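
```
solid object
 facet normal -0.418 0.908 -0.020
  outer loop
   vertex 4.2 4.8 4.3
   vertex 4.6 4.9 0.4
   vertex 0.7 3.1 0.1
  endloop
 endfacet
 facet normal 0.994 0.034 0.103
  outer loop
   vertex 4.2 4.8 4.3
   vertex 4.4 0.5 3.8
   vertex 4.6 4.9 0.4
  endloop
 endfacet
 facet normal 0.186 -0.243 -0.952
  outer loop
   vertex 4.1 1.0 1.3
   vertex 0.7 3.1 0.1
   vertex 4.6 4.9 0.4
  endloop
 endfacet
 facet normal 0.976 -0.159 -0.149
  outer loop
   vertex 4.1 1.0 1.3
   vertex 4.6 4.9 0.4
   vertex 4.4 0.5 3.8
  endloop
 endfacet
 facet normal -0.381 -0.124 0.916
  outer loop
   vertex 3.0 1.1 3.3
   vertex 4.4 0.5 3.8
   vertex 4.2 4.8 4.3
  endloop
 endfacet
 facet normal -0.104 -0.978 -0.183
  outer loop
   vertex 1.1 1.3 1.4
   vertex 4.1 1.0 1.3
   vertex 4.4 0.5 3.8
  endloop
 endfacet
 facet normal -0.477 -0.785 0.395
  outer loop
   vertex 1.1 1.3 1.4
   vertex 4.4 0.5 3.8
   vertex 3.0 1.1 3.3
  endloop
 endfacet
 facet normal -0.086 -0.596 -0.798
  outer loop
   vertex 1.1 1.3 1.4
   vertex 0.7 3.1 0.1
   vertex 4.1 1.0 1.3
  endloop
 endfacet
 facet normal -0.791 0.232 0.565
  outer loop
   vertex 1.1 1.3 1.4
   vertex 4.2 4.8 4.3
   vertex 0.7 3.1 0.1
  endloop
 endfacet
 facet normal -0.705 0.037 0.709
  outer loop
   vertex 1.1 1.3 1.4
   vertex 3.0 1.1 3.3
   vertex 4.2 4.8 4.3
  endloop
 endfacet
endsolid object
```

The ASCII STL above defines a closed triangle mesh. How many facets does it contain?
10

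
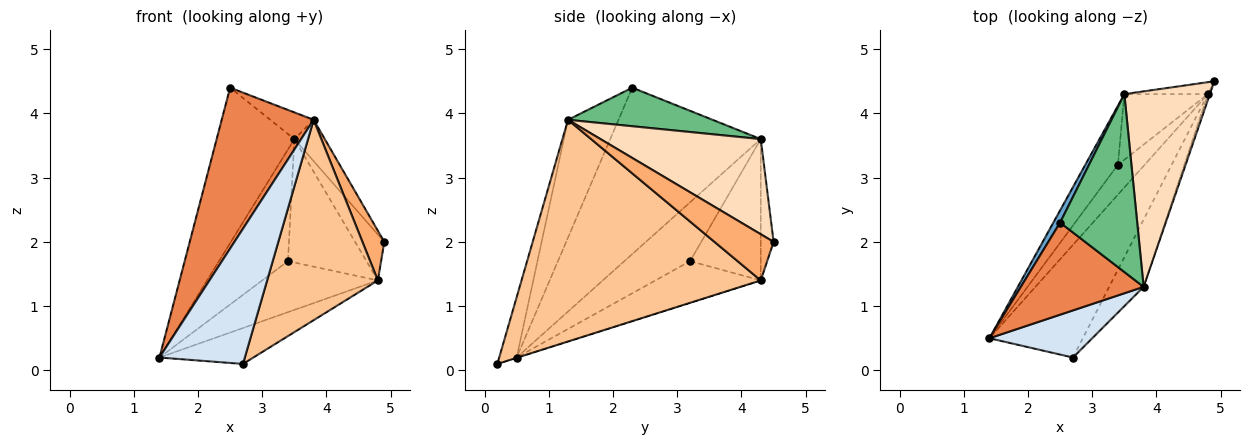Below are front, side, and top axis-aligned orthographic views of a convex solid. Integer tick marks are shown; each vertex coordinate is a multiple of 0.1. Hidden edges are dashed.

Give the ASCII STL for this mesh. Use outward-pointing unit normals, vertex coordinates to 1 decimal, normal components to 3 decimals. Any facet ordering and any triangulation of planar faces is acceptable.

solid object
 facet normal -0.888 0.458 0.036
  outer loop
   vertex 3.5 4.3 3.6
   vertex 1.4 0.5 0.2
   vertex 2.5 2.3 4.4
  endloop
 endfacet
 facet normal -0.003 0.304 -0.953
  outer loop
   vertex 4.8 4.3 1.4
   vertex 2.7 0.2 0.1
   vertex 1.4 0.5 0.2
  endloop
 endfacet
 facet normal -0.392 0.890 -0.232
  outer loop
   vertex 4.8 4.3 1.4
   vertex 3.5 4.3 3.6
   vertex 4.9 4.5 2.0
  endloop
 endfacet
 facet normal -0.189 -0.927 0.323
  outer loop
   vertex 3.8 1.3 3.9
   vertex 1.4 0.5 0.2
   vertex 2.7 0.2 0.1
  endloop
 endfacet
 facet normal -0.430 -0.783 0.448
  outer loop
   vertex 3.8 1.3 3.9
   vertex 2.5 2.3 4.4
   vertex 1.4 0.5 0.2
  endloop
 endfacet
 facet normal 0.937 -0.346 -0.041
  outer loop
   vertex 3.8 1.3 3.9
   vertex 4.8 4.3 1.4
   vertex 4.9 4.5 2.0
  endloop
 endfacet
 facet normal 0.899 -0.416 -0.140
  outer loop
   vertex 3.8 1.3 3.9
   vertex 2.7 0.2 0.1
   vertex 4.8 4.3 1.4
  endloop
 endfacet
 facet normal 0.736 0.140 0.662
  outer loop
   vertex 3.8 1.3 3.9
   vertex 4.9 4.5 2.0
   vertex 3.5 4.3 3.6
  endloop
 endfacet
 facet normal 0.443 0.133 0.886
  outer loop
   vertex 3.8 1.3 3.9
   vertex 3.5 4.3 3.6
   vertex 2.5 2.3 4.4
  endloop
 endfacet
 facet normal -0.644 0.676 -0.357
  outer loop
   vertex 3.4 3.2 1.7
   vertex 1.4 0.5 0.2
   vertex 3.5 4.3 3.6
  endloop
 endfacet
 facet normal -0.618 0.678 -0.397
  outer loop
   vertex 3.4 3.2 1.7
   vertex 4.8 4.3 1.4
   vertex 1.4 0.5 0.2
  endloop
 endfacet
 facet normal -0.622 0.691 -0.368
  outer loop
   vertex 3.4 3.2 1.7
   vertex 3.5 4.3 3.6
   vertex 4.8 4.3 1.4
  endloop
 endfacet
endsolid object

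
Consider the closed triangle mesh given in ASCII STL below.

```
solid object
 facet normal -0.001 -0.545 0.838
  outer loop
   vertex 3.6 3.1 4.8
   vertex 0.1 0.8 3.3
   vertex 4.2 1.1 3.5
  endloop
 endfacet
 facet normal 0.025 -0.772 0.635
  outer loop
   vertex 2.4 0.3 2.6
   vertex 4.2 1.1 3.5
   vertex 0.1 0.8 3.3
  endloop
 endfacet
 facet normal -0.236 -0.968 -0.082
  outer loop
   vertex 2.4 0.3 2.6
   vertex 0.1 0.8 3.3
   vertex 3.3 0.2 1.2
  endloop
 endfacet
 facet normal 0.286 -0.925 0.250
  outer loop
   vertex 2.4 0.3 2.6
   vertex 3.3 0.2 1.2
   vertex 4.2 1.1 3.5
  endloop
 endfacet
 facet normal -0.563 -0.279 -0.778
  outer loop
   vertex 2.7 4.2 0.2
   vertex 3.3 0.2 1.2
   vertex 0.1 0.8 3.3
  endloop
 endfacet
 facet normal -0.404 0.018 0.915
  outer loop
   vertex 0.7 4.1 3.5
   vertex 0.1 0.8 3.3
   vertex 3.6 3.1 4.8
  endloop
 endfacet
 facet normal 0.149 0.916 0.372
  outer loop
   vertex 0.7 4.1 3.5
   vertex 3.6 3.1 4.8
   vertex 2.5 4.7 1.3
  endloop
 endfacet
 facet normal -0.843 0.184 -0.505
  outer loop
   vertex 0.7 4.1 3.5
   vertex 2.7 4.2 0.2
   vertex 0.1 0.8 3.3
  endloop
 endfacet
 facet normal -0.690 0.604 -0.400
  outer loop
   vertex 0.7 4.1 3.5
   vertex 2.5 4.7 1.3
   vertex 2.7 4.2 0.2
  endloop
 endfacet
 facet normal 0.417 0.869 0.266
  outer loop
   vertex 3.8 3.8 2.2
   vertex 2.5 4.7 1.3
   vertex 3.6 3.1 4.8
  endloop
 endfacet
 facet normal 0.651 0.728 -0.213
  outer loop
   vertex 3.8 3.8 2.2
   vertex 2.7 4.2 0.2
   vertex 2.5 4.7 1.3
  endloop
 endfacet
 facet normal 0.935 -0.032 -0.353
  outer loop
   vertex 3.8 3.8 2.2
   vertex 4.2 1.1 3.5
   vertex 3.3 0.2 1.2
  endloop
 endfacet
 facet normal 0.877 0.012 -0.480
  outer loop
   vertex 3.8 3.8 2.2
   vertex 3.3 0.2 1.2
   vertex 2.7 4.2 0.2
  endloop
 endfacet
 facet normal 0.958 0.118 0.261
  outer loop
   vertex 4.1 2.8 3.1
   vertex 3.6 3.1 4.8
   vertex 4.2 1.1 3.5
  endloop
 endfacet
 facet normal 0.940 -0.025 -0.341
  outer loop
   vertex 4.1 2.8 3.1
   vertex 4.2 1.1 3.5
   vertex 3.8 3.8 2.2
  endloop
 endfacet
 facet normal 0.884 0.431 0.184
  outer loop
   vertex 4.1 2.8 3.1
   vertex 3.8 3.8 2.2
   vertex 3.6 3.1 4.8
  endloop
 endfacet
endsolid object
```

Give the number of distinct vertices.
10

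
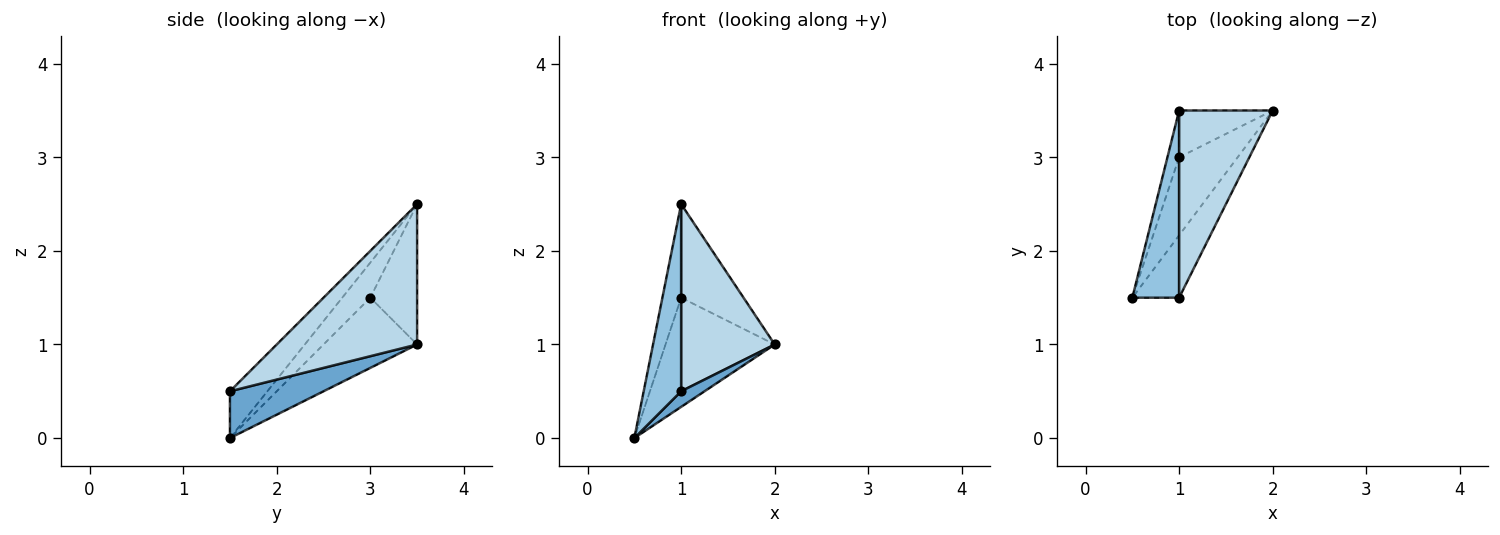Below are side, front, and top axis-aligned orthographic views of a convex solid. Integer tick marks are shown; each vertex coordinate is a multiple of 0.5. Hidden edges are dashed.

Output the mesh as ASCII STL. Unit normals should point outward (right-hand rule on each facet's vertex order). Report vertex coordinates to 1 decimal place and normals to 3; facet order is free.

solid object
 facet normal 0.696 -0.174 -0.696
  outer loop
   vertex 1.0 1.5 0.5
   vertex 0.5 1.5 0.0
   vertex 2.0 3.5 1.0
  endloop
 endfacet
 facet normal -0.577 -0.577 0.577
  outer loop
   vertex 1.0 1.5 0.5
   vertex 1.0 3.5 2.5
   vertex 0.5 1.5 0.0
  endloop
 endfacet
 facet normal 0.728 -0.485 0.485
  outer loop
   vertex 1.0 1.5 0.5
   vertex 2.0 3.5 1.0
   vertex 1.0 3.5 2.5
  endloop
 endfacet
 facet normal -0.572 0.667 -0.477
  outer loop
   vertex 1.0 3.0 1.5
   vertex 2.0 3.5 1.0
   vertex 0.5 1.5 0.0
  endloop
 endfacet
 facet normal -0.802 0.535 -0.267
  outer loop
   vertex 1.0 3.0 1.5
   vertex 0.5 1.5 0.0
   vertex 1.0 3.5 2.5
  endloop
 endfacet
 facet normal -0.557 0.743 -0.371
  outer loop
   vertex 1.0 3.0 1.5
   vertex 1.0 3.5 2.5
   vertex 2.0 3.5 1.0
  endloop
 endfacet
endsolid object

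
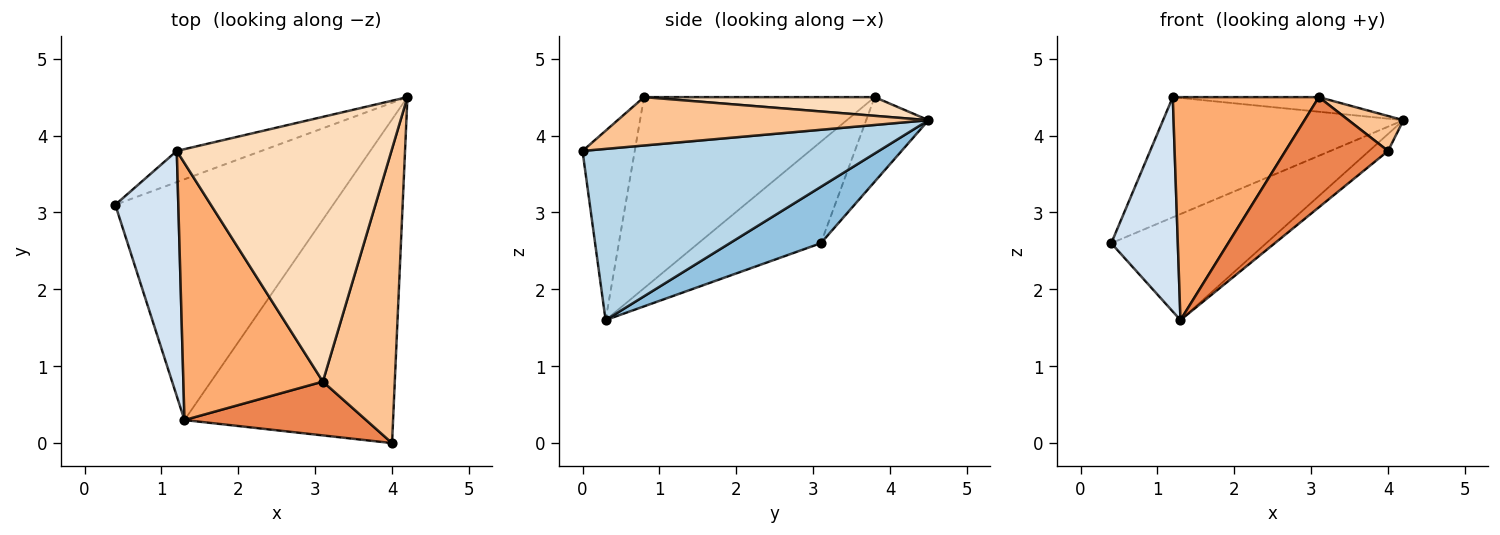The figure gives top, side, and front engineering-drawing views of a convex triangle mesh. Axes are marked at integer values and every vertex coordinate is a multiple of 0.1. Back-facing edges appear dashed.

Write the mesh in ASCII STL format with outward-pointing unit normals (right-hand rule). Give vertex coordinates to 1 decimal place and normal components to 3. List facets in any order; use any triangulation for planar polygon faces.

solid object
 facet normal -0.243 0.939 -0.243
  outer loop
   vertex 1.2 3.8 4.5
   vertex 4.2 4.5 4.2
   vertex 0.4 3.1 2.6
  endloop
 endfacet
 facet normal 0.230 0.392 -0.891
  outer loop
   vertex 1.3 0.3 1.6
   vertex 0.4 3.1 2.6
   vertex 4.2 4.5 4.2
  endloop
 endfacet
 facet normal 0.634 0.040 -0.772
  outer loop
   vertex 1.3 0.3 1.6
   vertex 4.2 4.5 4.2
   vertex 4.0 0.0 3.8
  endloop
 endfacet
 facet normal -0.771 -0.419 0.479
  outer loop
   vertex 1.3 0.3 1.6
   vertex 1.2 3.8 4.5
   vertex 0.4 3.1 2.6
  endloop
 endfacet
 facet normal -0.416 -0.817 0.399
  outer loop
   vertex 3.1 0.8 4.5
   vertex 1.3 0.3 1.6
   vertex 4.0 0.0 3.8
  endloop
 endfacet
 facet normal -0.719 -0.455 0.525
  outer loop
   vertex 3.1 0.8 4.5
   vertex 1.2 3.8 4.5
   vertex 1.3 0.3 1.6
  endloop
 endfacet
 facet normal 0.555 -0.098 0.826
  outer loop
   vertex 3.1 0.8 4.5
   vertex 4.0 0.0 3.8
   vertex 4.2 4.5 4.2
  endloop
 endfacet
 facet normal 0.087 0.055 0.995
  outer loop
   vertex 3.1 0.8 4.5
   vertex 4.2 4.5 4.2
   vertex 1.2 3.8 4.5
  endloop
 endfacet
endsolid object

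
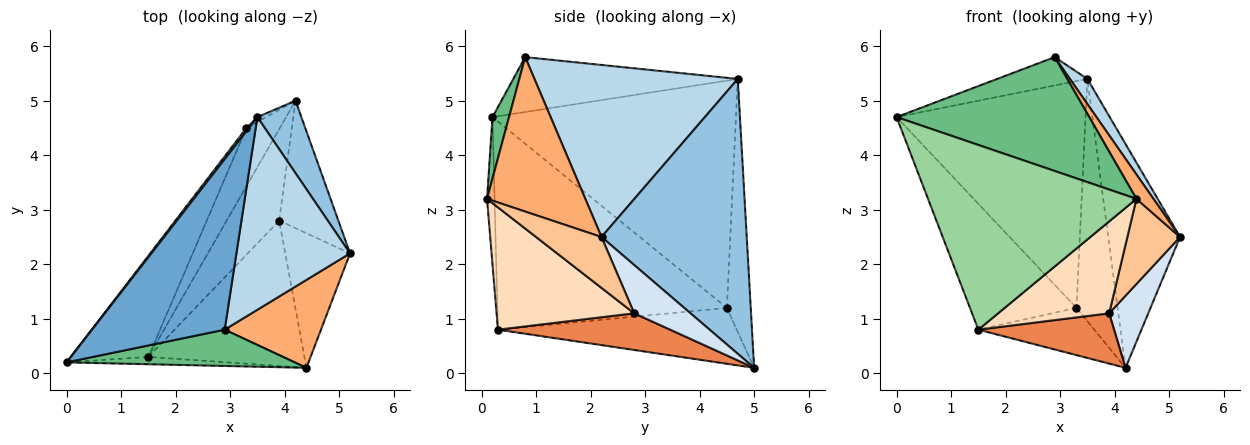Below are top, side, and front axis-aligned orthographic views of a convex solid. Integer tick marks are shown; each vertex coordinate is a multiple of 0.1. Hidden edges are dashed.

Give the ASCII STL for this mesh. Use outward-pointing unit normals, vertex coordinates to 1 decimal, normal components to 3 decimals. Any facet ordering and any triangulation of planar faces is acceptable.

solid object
 facet normal -0.378 0.152 0.913
  outer loop
   vertex 3.5 4.7 5.4
   vertex 0.0 0.2 4.7
   vertex 2.9 0.8 5.8
  endloop
 endfacet
 facet normal 0.887 0.439 0.142
  outer loop
   vertex 3.5 4.7 5.4
   vertex 5.2 2.2 2.5
   vertex 4.2 5.0 0.1
  endloop
 endfacet
 facet normal 0.832 -0.072 0.550
  outer loop
   vertex 3.5 4.7 5.4
   vertex 2.9 0.8 5.8
   vertex 5.2 2.2 2.5
  endloop
 endfacet
 facet normal 0.579 -0.402 -0.710
  outer loop
   vertex 3.9 2.8 1.1
   vertex 4.2 5.0 0.1
   vertex 5.2 2.2 2.5
  endloop
 endfacet
 facet normal 0.522 -0.411 -0.748
  outer loop
   vertex 3.9 2.8 1.1
   vertex 1.5 0.3 0.8
   vertex 4.2 5.0 0.1
  endloop
 endfacet
 facet normal 0.840 -0.145 0.523
  outer loop
   vertex 4.4 0.1 3.2
   vertex 5.2 2.2 2.5
   vertex 2.9 0.8 5.8
  endloop
 endfacet
 facet normal 0.553 -0.445 -0.704
  outer loop
   vertex 4.4 0.1 3.2
   vertex 3.9 2.8 1.1
   vertex 5.2 2.2 2.5
  endloop
 endfacet
 facet normal 0.552 -0.446 -0.705
  outer loop
   vertex 4.4 0.1 3.2
   vertex 1.5 0.3 0.8
   vertex 3.9 2.8 1.1
  endloop
 endfacet
 facet normal 0.082 -0.950 0.303
  outer loop
   vertex 4.4 0.1 3.2
   vertex 2.9 0.8 5.8
   vertex 0.0 0.2 4.7
  endloop
 endfacet
 facet normal -0.036 -0.999 -0.040
  outer loop
   vertex 4.4 0.1 3.2
   vertex 0.0 0.2 4.7
   vertex 1.5 0.3 0.8
  endloop
 endfacet
 facet normal -0.790 0.613 0.008
  outer loop
   vertex 3.3 4.5 1.2
   vertex 0.0 0.2 4.7
   vertex 3.5 4.7 5.4
  endloop
 endfacet
 facet normal -0.502 0.865 -0.017
  outer loop
   vertex 3.3 4.5 1.2
   vertex 3.5 4.7 5.4
   vertex 4.2 5.0 0.1
  endloop
 endfacet
 facet normal -0.859 0.399 -0.320
  outer loop
   vertex 3.3 4.5 1.2
   vertex 1.5 0.3 0.8
   vertex 0.0 0.2 4.7
  endloop
 endfacet
 facet normal -0.792 0.385 -0.473
  outer loop
   vertex 3.3 4.5 1.2
   vertex 4.2 5.0 0.1
   vertex 1.5 0.3 0.8
  endloop
 endfacet
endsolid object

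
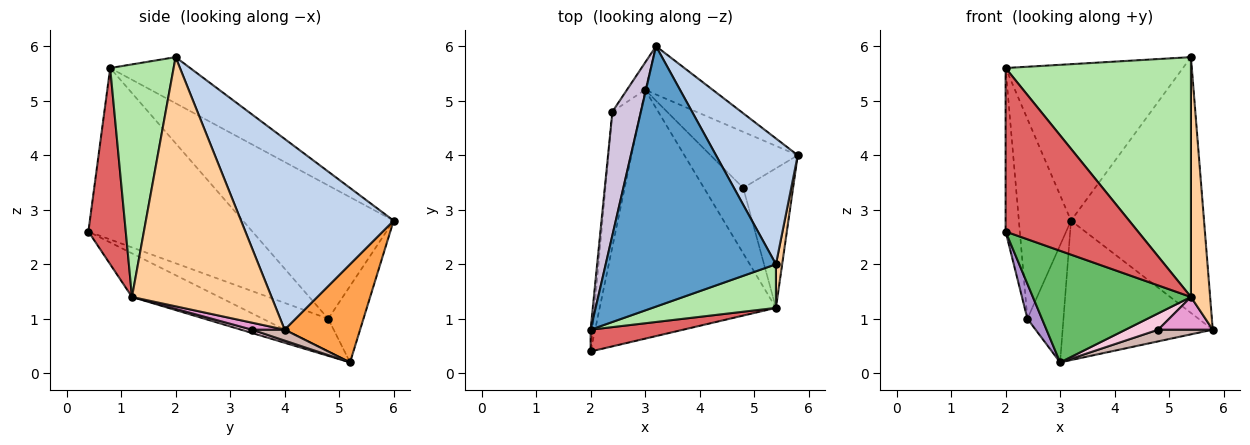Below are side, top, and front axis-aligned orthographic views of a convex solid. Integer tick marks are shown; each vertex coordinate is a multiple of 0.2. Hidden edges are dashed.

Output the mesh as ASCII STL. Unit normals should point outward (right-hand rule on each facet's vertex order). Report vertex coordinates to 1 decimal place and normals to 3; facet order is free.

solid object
 facet normal -0.226 0.502 0.835
  outer loop
   vertex 5.4 2.0 5.8
   vertex 3.2 6.0 2.8
   vertex 2.0 0.8 5.6
  endloop
 endfacet
 facet normal 0.717 0.625 0.307
  outer loop
   vertex 5.4 2.0 5.8
   vertex 5.8 4.0 0.8
   vertex 3.2 6.0 2.8
  endloop
 endfacet
 facet normal 0.429 0.853 -0.296
  outer loop
   vertex 3.0 5.2 0.2
   vertex 3.2 6.0 2.8
   vertex 5.8 4.0 0.8
  endloop
 endfacet
 facet normal 0.990 -0.136 0.025
  outer loop
   vertex 5.4 1.2 1.4
   vertex 5.8 4.0 0.8
   vertex 5.4 2.0 5.8
  endloop
 endfacet
 facet normal -0.220 -0.399 -0.890
  outer loop
   vertex 5.4 1.2 1.4
   vertex 2.0 0.4 2.6
   vertex 3.0 5.2 0.2
  endloop
 endfacet
 facet normal 0.319 -0.932 0.170
  outer loop
   vertex 5.4 1.2 1.4
   vertex 5.4 2.0 5.8
   vertex 2.0 0.8 5.6
  endloop
 endfacet
 facet normal 0.270 -0.955 0.127
  outer loop
   vertex 5.4 1.2 1.4
   vertex 2.0 0.8 5.6
   vertex 2.0 0.4 2.6
  endloop
 endfacet
 facet normal -0.996 0.086 -0.012
  outer loop
   vertex 2.4 4.8 1.0
   vertex 2.0 0.4 2.6
   vertex 2.0 0.8 5.6
  endloop
 endfacet
 facet normal -0.747 -0.166 -0.643
  outer loop
   vertex 2.4 4.8 1.0
   vertex 3.0 5.2 0.2
   vertex 2.0 0.4 2.6
  endloop
 endfacet
 facet normal -0.926 0.320 0.198
  outer loop
   vertex 2.4 4.8 1.0
   vertex 2.0 0.8 5.6
   vertex 3.2 6.0 2.8
  endloop
 endfacet
 facet normal -0.689 0.706 -0.164
  outer loop
   vertex 2.4 4.8 1.0
   vertex 3.2 6.0 2.8
   vertex 3.0 5.2 0.2
  endloop
 endfacet
 facet normal 0.121 -0.202 -0.972
  outer loop
   vertex 4.8 3.4 0.8
   vertex 3.0 5.2 0.2
   vertex 5.8 4.0 0.8
  endloop
 endfacet
 facet normal 0.136 -0.226 -0.965
  outer loop
   vertex 4.8 3.4 0.8
   vertex 5.8 4.0 0.8
   vertex 5.4 1.2 1.4
  endloop
 endfacet
 facet normal 0.081 -0.242 -0.967
  outer loop
   vertex 4.8 3.4 0.8
   vertex 5.4 1.2 1.4
   vertex 3.0 5.2 0.2
  endloop
 endfacet
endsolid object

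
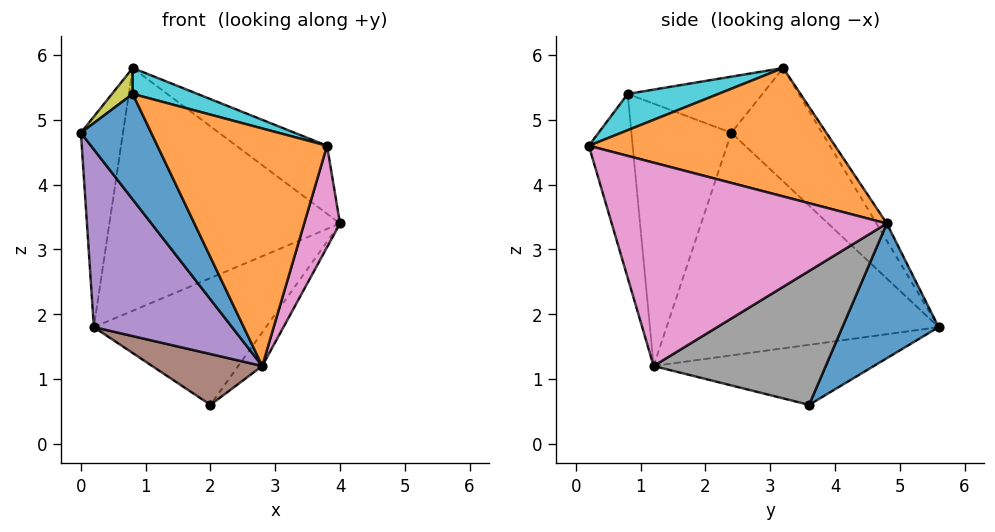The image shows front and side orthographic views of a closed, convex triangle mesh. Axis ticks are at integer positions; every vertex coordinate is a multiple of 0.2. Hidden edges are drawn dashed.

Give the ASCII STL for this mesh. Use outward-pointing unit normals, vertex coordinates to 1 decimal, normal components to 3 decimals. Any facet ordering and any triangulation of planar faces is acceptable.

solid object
 facet normal 0.396 0.707 -0.586
  outer loop
   vertex 0.2 5.6 1.8
   vertex 4.0 4.8 3.4
   vertex 2.0 3.6 0.6
  endloop
 endfacet
 facet normal 0.525 0.193 0.829
  outer loop
   vertex 0.8 3.2 5.8
   vertex 3.8 0.2 4.6
   vertex 4.0 4.8 3.4
  endloop
 endfacet
 facet normal -0.845 0.393 0.362
  outer loop
   vertex 0.8 3.2 5.8
   vertex 0.2 5.6 1.8
   vertex 0.0 2.4 4.8
  endloop
 endfacet
 facet normal -0.038 0.854 0.518
  outer loop
   vertex 0.8 3.2 5.8
   vertex 4.0 4.8 3.4
   vertex 0.2 5.6 1.8
  endloop
 endfacet
 facet normal -0.784 -0.398 -0.477
  outer loop
   vertex 2.8 1.2 1.2
   vertex 0.0 2.4 4.8
   vertex 0.2 5.6 1.8
  endloop
 endfacet
 facet normal -0.768 -0.384 -0.512
  outer loop
   vertex 2.8 1.2 1.2
   vertex 0.2 5.6 1.8
   vertex 2.0 3.6 0.6
  endloop
 endfacet
 facet normal 0.942 -0.123 -0.313
  outer loop
   vertex 2.8 1.2 1.2
   vertex 4.0 4.8 3.4
   vertex 3.8 0.2 4.6
  endloop
 endfacet
 facet normal 0.786 0.110 -0.608
  outer loop
   vertex 2.8 1.2 1.2
   vertex 2.0 3.6 0.6
   vertex 4.0 4.8 3.4
  endloop
 endfacet
 facet normal -0.730 -0.112 0.674
  outer loop
   vertex 0.8 0.8 5.4
   vertex 0.8 3.2 5.8
   vertex 0.0 2.4 4.8
  endloop
 endfacet
 facet normal 0.224 -0.160 0.961
  outer loop
   vertex 0.8 0.8 5.4
   vertex 3.8 0.2 4.6
   vertex 0.8 3.2 5.8
  endloop
 endfacet
 facet normal -0.747 -0.526 -0.406
  outer loop
   vertex 0.8 0.8 5.4
   vertex 0.0 2.4 4.8
   vertex 2.8 1.2 1.2
  endloop
 endfacet
 facet normal -0.245 -0.947 -0.207
  outer loop
   vertex 0.8 0.8 5.4
   vertex 2.8 1.2 1.2
   vertex 3.8 0.2 4.6
  endloop
 endfacet
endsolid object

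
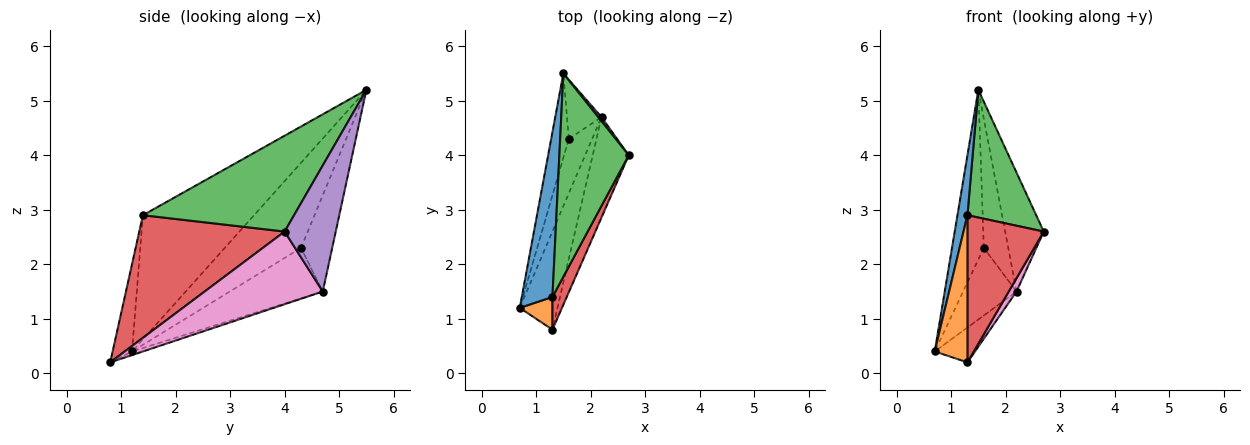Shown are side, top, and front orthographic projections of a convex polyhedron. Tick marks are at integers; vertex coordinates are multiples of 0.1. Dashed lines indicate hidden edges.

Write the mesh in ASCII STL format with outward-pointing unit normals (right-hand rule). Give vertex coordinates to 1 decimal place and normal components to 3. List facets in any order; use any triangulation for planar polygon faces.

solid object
 facet normal -0.967 -0.087 0.239
  outer loop
   vertex 1.3 1.4 2.9
   vertex 1.5 5.5 5.2
   vertex 0.7 1.2 0.4
  endloop
 endfacet
 facet normal -0.501 -0.845 0.188
  outer loop
   vertex 1.3 1.4 2.9
   vertex 0.7 1.2 0.4
   vertex 1.3 0.8 0.2
  endloop
 endfacet
 facet normal 0.760 -0.346 0.550
  outer loop
   vertex 1.3 1.4 2.9
   vertex 2.7 4.0 2.6
   vertex 1.5 5.5 5.2
  endloop
 endfacet
 facet normal 0.881 -0.462 0.103
  outer loop
   vertex 1.3 1.4 2.9
   vertex 1.3 0.8 0.2
   vertex 2.7 4.0 2.6
  endloop
 endfacet
 facet normal 0.798 0.602 0.021
  outer loop
   vertex 2.2 4.7 1.5
   vertex 1.5 5.5 5.2
   vertex 2.7 4.0 2.6
  endloop
 endfacet
 facet normal -0.090 0.334 -0.938
  outer loop
   vertex 2.2 4.7 1.5
   vertex 1.3 0.8 0.2
   vertex 0.7 1.2 0.4
  endloop
 endfacet
 facet normal 0.894 -0.058 -0.444
  outer loop
   vertex 2.2 4.7 1.5
   vertex 2.7 4.0 2.6
   vertex 1.3 0.8 0.2
  endloop
 endfacet
 facet normal -0.906 0.378 -0.188
  outer loop
   vertex 1.6 4.3 2.3
   vertex 0.7 1.2 0.4
   vertex 1.5 5.5 5.2
  endloop
 endfacet
 facet normal -0.805 0.462 -0.373
  outer loop
   vertex 1.6 4.3 2.3
   vertex 2.2 4.7 1.5
   vertex 0.7 1.2 0.4
  endloop
 endfacet
 facet normal -0.758 0.593 -0.272
  outer loop
   vertex 1.6 4.3 2.3
   vertex 1.5 5.5 5.2
   vertex 2.2 4.7 1.5
  endloop
 endfacet
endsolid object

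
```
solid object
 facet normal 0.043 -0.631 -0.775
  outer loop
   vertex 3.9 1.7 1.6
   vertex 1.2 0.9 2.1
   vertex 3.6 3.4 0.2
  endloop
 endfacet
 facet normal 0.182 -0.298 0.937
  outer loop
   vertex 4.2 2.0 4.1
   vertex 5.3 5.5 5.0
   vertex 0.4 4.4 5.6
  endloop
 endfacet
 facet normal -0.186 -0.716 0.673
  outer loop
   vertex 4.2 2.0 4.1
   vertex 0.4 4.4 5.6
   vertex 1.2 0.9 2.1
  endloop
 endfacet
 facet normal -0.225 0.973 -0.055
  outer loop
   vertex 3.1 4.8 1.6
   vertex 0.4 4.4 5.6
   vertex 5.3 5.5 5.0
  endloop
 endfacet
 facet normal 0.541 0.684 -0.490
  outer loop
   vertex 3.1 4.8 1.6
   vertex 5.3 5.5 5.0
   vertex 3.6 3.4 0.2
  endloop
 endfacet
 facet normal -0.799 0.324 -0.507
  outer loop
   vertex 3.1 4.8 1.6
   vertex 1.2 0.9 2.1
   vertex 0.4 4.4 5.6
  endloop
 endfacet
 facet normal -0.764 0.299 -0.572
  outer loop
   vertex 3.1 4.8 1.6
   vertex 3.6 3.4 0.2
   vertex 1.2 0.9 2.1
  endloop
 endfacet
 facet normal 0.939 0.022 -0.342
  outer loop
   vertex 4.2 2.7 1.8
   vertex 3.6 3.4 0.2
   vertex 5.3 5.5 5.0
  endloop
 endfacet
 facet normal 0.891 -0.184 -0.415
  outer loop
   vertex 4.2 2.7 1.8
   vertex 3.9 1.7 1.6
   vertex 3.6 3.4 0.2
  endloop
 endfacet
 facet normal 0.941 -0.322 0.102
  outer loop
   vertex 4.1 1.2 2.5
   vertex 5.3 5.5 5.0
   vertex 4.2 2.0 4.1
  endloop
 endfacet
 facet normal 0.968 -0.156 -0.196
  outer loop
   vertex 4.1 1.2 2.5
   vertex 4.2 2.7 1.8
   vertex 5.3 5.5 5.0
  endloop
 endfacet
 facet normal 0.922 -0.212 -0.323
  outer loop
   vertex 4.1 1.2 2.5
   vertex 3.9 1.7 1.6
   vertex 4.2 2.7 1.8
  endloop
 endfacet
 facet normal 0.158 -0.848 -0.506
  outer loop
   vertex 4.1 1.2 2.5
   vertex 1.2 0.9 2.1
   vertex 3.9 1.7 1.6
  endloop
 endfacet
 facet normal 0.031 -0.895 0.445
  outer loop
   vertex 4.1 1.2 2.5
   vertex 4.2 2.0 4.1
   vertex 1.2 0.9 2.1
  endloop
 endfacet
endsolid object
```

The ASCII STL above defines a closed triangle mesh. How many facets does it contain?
14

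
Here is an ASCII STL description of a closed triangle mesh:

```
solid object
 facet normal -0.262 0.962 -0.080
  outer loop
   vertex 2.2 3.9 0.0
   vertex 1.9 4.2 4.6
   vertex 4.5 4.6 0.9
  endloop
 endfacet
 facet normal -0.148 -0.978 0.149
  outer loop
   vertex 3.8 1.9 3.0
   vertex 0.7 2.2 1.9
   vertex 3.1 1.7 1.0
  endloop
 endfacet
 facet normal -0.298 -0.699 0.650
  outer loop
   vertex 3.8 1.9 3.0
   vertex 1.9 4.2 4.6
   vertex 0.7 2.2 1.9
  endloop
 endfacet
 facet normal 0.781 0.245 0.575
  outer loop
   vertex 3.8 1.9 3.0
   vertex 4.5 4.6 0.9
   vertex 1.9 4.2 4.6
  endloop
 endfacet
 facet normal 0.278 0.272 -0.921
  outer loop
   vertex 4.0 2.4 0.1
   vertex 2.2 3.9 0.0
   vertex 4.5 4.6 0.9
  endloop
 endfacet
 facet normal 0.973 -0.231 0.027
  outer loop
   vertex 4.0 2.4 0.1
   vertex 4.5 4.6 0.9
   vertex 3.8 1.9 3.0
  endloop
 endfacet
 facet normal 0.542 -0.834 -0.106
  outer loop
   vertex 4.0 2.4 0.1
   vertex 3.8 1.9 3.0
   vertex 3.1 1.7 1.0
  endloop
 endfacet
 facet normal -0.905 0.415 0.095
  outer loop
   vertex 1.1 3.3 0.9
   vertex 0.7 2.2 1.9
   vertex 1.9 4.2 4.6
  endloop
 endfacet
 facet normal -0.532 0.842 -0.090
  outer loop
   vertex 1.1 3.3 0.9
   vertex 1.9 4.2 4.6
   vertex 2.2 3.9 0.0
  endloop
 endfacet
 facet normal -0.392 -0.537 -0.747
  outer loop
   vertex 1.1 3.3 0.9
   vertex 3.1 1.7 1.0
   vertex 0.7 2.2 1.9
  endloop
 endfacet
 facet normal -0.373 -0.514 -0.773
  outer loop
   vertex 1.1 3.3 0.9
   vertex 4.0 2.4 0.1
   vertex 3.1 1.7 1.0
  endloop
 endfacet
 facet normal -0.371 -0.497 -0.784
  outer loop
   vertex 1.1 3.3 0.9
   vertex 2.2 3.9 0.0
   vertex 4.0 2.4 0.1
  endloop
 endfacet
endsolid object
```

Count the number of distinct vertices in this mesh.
8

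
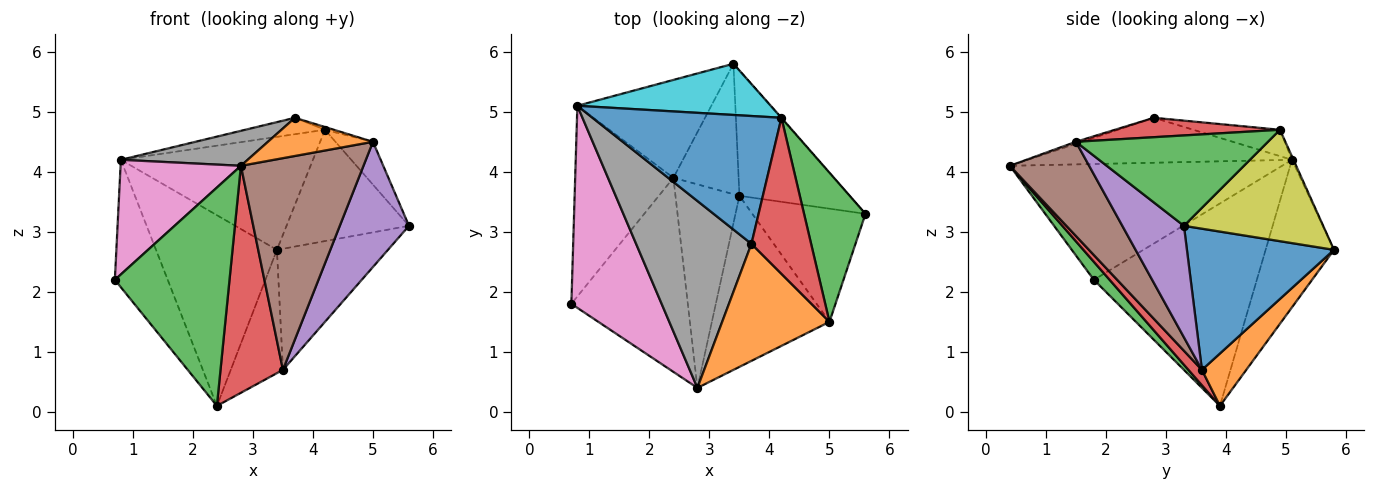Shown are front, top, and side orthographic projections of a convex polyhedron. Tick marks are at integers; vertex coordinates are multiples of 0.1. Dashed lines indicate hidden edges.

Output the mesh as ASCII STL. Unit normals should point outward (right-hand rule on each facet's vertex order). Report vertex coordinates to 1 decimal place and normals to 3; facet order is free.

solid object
 facet normal 0.677 0.511 -0.529
  outer loop
   vertex 3.5 3.6 0.7
   vertex 3.4 5.8 2.7
   vertex 5.6 3.3 3.1
  endloop
 endfacet
 facet normal 0.504 0.593 -0.628
  outer loop
   vertex 3.5 3.6 0.7
   vertex 2.4 3.9 0.1
   vertex 3.4 5.8 2.7
  endloop
 endfacet
 facet normal 0.102 -0.744 -0.661
  outer loop
   vertex 2.8 0.4 4.1
   vertex 0.7 1.8 2.2
   vertex 2.4 3.9 0.1
  endloop
 endfacet
 facet normal 0.159 -0.735 -0.659
  outer loop
   vertex 2.8 0.4 4.1
   vertex 2.4 3.9 0.1
   vertex 3.5 3.6 0.7
  endloop
 endfacet
 facet normal -0.864 0.280 -0.419
  outer loop
   vertex 0.8 5.1 4.2
   vertex 2.4 3.9 0.1
   vertex 0.7 1.8 2.2
  endloop
 endfacet
 facet normal -0.449 0.795 -0.408
  outer loop
   vertex 0.8 5.1 4.2
   vertex 3.4 5.8 2.7
   vertex 2.4 3.9 0.1
  endloop
 endfacet
 facet normal -0.745 -0.329 0.581
  outer loop
   vertex 0.8 5.1 4.2
   vertex 0.7 1.8 2.2
   vertex 2.8 0.4 4.1
  endloop
 endfacet
 facet normal -0.358 -0.172 0.918
  outer loop
   vertex 0.8 5.1 4.2
   vertex 2.8 0.4 4.1
   vertex 3.7 2.8 4.9
  endloop
 endfacet
 facet normal 0.751 0.660 -0.003
  outer loop
   vertex 4.2 4.9 4.7
   vertex 5.6 3.3 3.1
   vertex 3.4 5.8 2.7
  endloop
 endfacet
 facet normal -0.007 0.911 0.413
  outer loop
   vertex 4.2 4.9 4.7
   vertex 3.4 5.8 2.7
   vertex 0.8 5.1 4.2
  endloop
 endfacet
 facet normal -0.137 0.126 0.982
  outer loop
   vertex 4.2 4.9 4.7
   vertex 0.8 5.1 4.2
   vertex 3.7 2.8 4.9
  endloop
 endfacet
 facet normal -0.018 -0.310 0.951
  outer loop
   vertex 5.0 1.5 4.5
   vertex 3.7 2.8 4.9
   vertex 2.8 0.4 4.1
  endloop
 endfacet
 facet normal 0.816 0.159 0.555
  outer loop
   vertex 5.0 1.5 4.5
   vertex 5.6 3.3 3.1
   vertex 4.2 4.9 4.7
  endloop
 endfacet
 facet normal 0.309 0.017 0.951
  outer loop
   vertex 5.0 1.5 4.5
   vertex 4.2 4.9 4.7
   vertex 3.7 2.8 4.9
  endloop
 endfacet
 facet normal 0.551 -0.619 -0.560
  outer loop
   vertex 5.0 1.5 4.5
   vertex 3.5 3.6 0.7
   vertex 5.6 3.3 3.1
  endloop
 endfacet
 facet normal 0.449 -0.695 -0.561
  outer loop
   vertex 5.0 1.5 4.5
   vertex 2.8 0.4 4.1
   vertex 3.5 3.6 0.7
  endloop
 endfacet
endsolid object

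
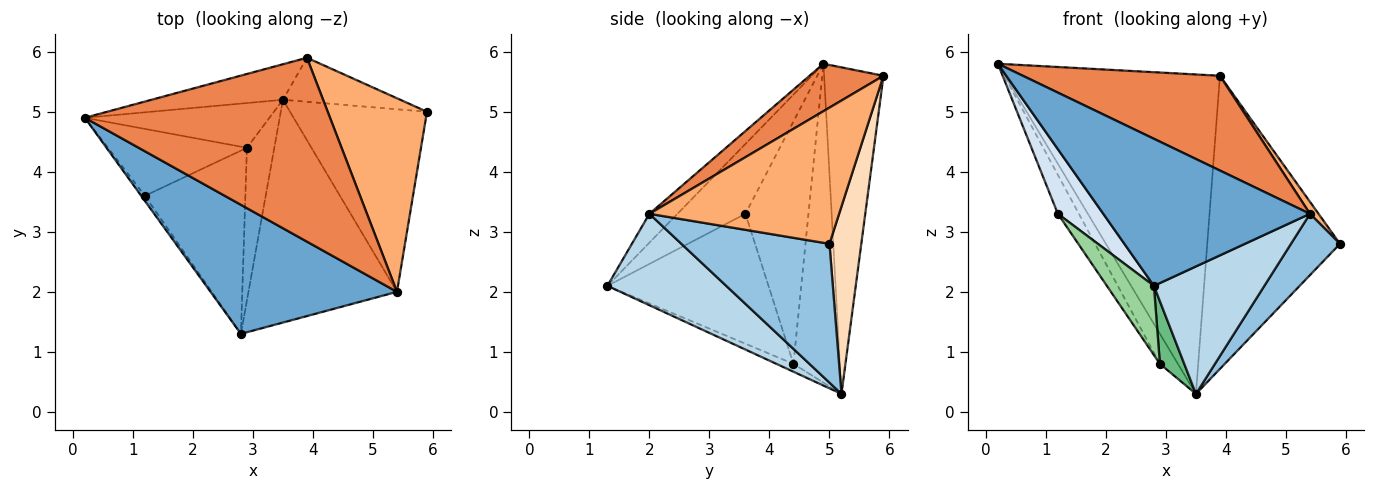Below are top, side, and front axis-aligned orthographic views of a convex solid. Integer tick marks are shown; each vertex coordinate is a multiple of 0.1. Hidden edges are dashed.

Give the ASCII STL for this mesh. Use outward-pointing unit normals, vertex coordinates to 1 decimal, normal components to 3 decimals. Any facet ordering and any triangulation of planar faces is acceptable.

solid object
 facet normal -0.102 -0.748 0.656
  outer loop
   vertex 5.4 2.0 3.3
   vertex 0.2 4.9 5.8
   vertex 2.8 1.3 2.1
  endloop
 endfacet
 facet normal 0.693 -0.229 -0.684
  outer loop
   vertex 5.4 2.0 3.3
   vertex 3.5 5.2 0.3
   vertex 5.9 5.0 2.8
  endloop
 endfacet
 facet normal 0.471 -0.438 -0.766
  outer loop
   vertex 5.4 2.0 3.3
   vertex 2.8 1.3 2.1
   vertex 3.5 5.2 0.3
  endloop
 endfacet
 facet normal -0.831 -0.555 -0.044
  outer loop
   vertex 1.2 3.6 3.3
   vertex 2.8 1.3 2.1
   vertex 0.2 4.9 5.8
  endloop
 endfacet
 facet normal 0.169 -0.451 0.876
  outer loop
   vertex 3.9 5.9 5.6
   vertex 0.2 4.9 5.8
   vertex 5.4 2.0 3.3
  endloop
 endfacet
 facet normal 0.808 -0.037 0.589
  outer loop
   vertex 3.9 5.9 5.6
   vertex 5.4 2.0 3.3
   vertex 5.9 5.0 2.8
  endloop
 endfacet
 facet normal -0.265 0.958 -0.107
  outer loop
   vertex 3.9 5.9 5.6
   vertex 3.5 5.2 0.3
   vertex 0.2 4.9 5.8
  endloop
 endfacet
 facet normal 0.231 0.962 -0.144
  outer loop
   vertex 3.9 5.9 5.6
   vertex 5.9 5.0 2.8
   vertex 3.5 5.2 0.3
  endloop
 endfacet
 facet normal -0.256 -0.367 -0.894
  outer loop
   vertex 2.9 4.4 0.8
   vertex 3.5 5.2 0.3
   vertex 2.8 1.3 2.1
  endloop
 endfacet
 facet normal -0.771 -0.225 -0.596
  outer loop
   vertex 2.9 4.4 0.8
   vertex 2.8 1.3 2.1
   vertex 1.2 3.6 3.3
  endloop
 endfacet
 facet normal -0.820 0.319 -0.475
  outer loop
   vertex 2.9 4.4 0.8
   vertex 0.2 4.9 5.8
   vertex 3.5 5.2 0.3
  endloop
 endfacet
 facet normal -0.833 0.278 -0.478
  outer loop
   vertex 2.9 4.4 0.8
   vertex 1.2 3.6 3.3
   vertex 0.2 4.9 5.8
  endloop
 endfacet
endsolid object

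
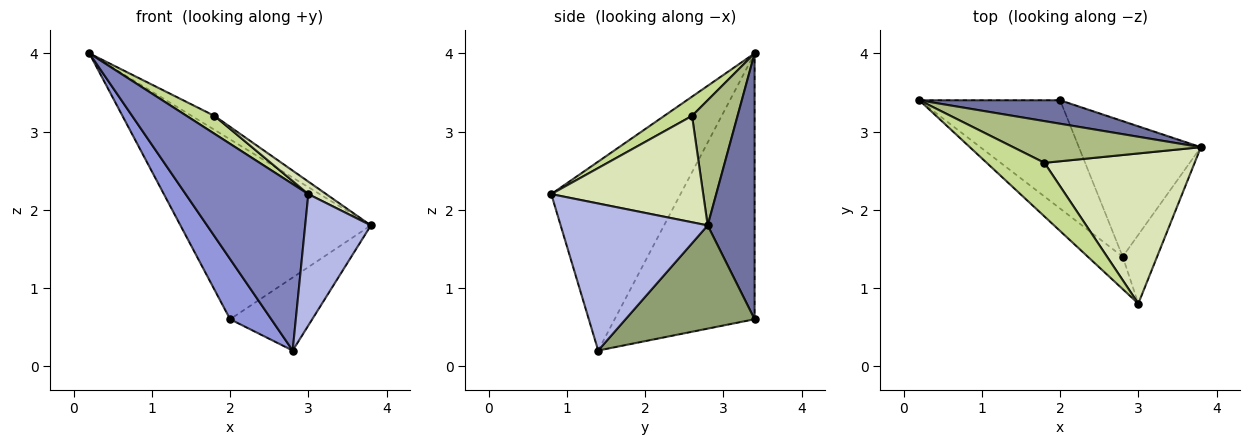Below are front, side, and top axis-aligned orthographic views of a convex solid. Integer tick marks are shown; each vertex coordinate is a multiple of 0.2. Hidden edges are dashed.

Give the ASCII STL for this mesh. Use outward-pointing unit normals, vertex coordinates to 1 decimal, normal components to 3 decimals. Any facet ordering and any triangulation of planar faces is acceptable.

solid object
 facet normal 0.237 0.963 0.126
  outer loop
   vertex 2.0 3.4 0.6
   vertex 0.2 3.4 4.0
   vertex 3.8 2.8 1.8
  endloop
 endfacet
 facet normal -0.719 -0.682 -0.133
  outer loop
   vertex 2.8 1.4 0.2
   vertex 3.0 0.8 2.2
   vertex 0.2 3.4 4.0
  endloop
 endfacet
 facet normal -0.855 -0.252 -0.453
  outer loop
   vertex 2.8 1.4 0.2
   vertex 0.2 3.4 4.0
   vertex 2.0 3.4 0.6
  endloop
 endfacet
 facet normal 0.893 -0.399 -0.209
  outer loop
   vertex 2.8 1.4 0.2
   vertex 3.8 2.8 1.8
   vertex 3.0 0.8 2.2
  endloop
 endfacet
 facet normal 0.597 0.380 -0.706
  outer loop
   vertex 2.8 1.4 0.2
   vertex 2.0 3.4 0.6
   vertex 3.8 2.8 1.8
  endloop
 endfacet
 facet normal 0.535 0.267 0.802
  outer loop
   vertex 1.8 2.6 3.2
   vertex 3.8 2.8 1.8
   vertex 0.2 3.4 4.0
  endloop
 endfacet
 facet normal 0.302 -0.302 0.905
  outer loop
   vertex 1.8 2.6 3.2
   vertex 0.2 3.4 4.0
   vertex 3.0 0.8 2.2
  endloop
 endfacet
 facet normal 0.577 -0.068 0.814
  outer loop
   vertex 1.8 2.6 3.2
   vertex 3.0 0.8 2.2
   vertex 3.8 2.8 1.8
  endloop
 endfacet
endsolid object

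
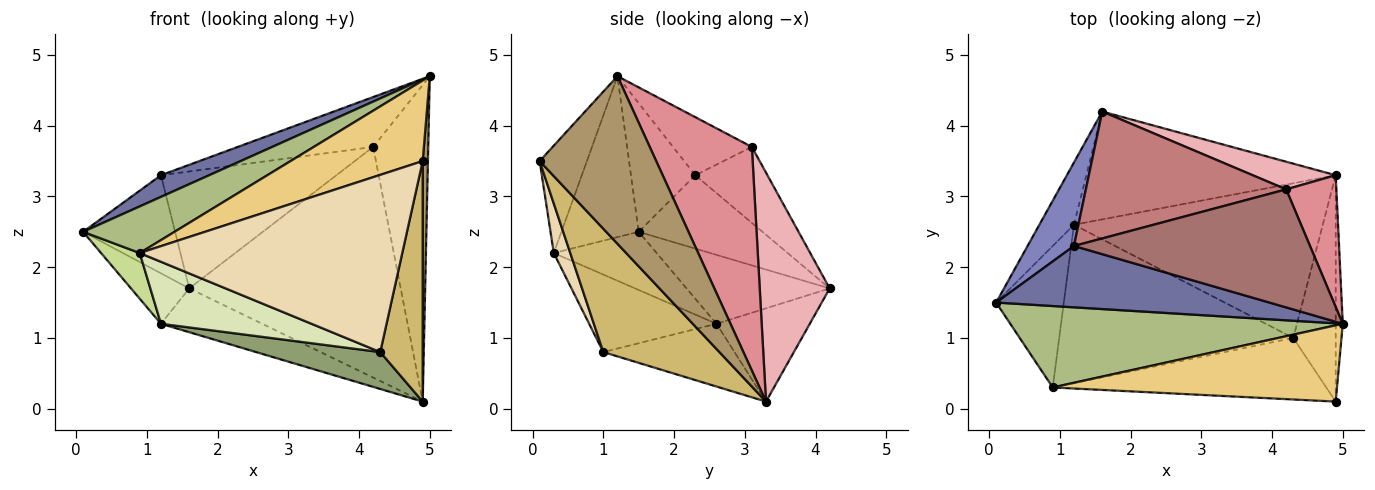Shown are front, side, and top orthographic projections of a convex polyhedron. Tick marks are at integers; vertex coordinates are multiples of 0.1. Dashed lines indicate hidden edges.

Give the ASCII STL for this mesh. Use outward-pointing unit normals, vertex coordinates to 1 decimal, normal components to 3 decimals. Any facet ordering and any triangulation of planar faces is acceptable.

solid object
 facet normal -0.406 -0.304 0.862
  outer loop
   vertex 1.2 2.3 3.3
   vertex 0.1 1.5 2.5
   vertex 5.0 1.2 4.7
  endloop
 endfacet
 facet normal -0.716 0.532 0.453
  outer loop
   vertex 1.2 2.3 3.3
   vertex 1.6 4.2 1.7
   vertex 0.1 1.5 2.5
  endloop
 endfacet
 facet normal -0.840 0.342 -0.422
  outer loop
   vertex 1.2 2.6 1.2
   vertex 0.1 1.5 2.5
   vertex 1.6 4.2 1.7
  endloop
 endfacet
 facet normal -0.328 0.355 -0.875
  outer loop
   vertex 1.2 2.6 1.2
   vertex 1.6 4.2 1.7
   vertex 4.9 3.3 0.1
  endloop
 endfacet
 facet normal -0.238 -0.225 -0.945
  outer loop
   vertex 1.2 2.6 1.2
   vertex 4.9 3.3 0.1
   vertex 4.3 1.0 0.8
  endloop
 endfacet
 facet normal -0.387 -0.458 0.800
  outer loop
   vertex 0.9 0.3 2.2
   vertex 5.0 1.2 4.7
   vertex 0.1 1.5 2.5
  endloop
 endfacet
 facet normal -0.633 -0.238 -0.737
  outer loop
   vertex 0.9 0.3 2.2
   vertex 0.1 1.5 2.5
   vertex 1.2 2.6 1.2
  endloop
 endfacet
 facet normal -0.295 -0.348 -0.890
  outer loop
   vertex 0.9 0.3 2.2
   vertex 1.2 2.6 1.2
   vertex 4.3 1.0 0.8
  endloop
 endfacet
 facet normal 0.998 -0.045 -0.042
  outer loop
   vertex 4.9 0.1 3.5
   vertex 4.9 3.3 0.1
   vertex 5.0 1.2 4.7
  endloop
 endfacet
 facet normal 0.894 -0.327 -0.308
  outer loop
   vertex 4.9 0.1 3.5
   vertex 4.3 1.0 0.8
   vertex 4.9 3.3 0.1
  endloop
 endfacet
 facet normal -0.251 -0.703 0.665
  outer loop
   vertex 4.9 0.1 3.5
   vertex 5.0 1.2 4.7
   vertex 0.9 0.3 2.2
  endloop
 endfacet
 facet normal 0.059 -0.943 -0.328
  outer loop
   vertex 4.9 0.1 3.5
   vertex 0.9 0.3 2.2
   vertex 4.3 1.0 0.8
  endloop
 endfacet
 facet normal -0.221 0.380 0.898
  outer loop
   vertex 4.2 3.1 3.7
   vertex 1.2 2.3 3.3
   vertex 5.0 1.2 4.7
  endloop
 endfacet
 facet normal -0.269 0.653 0.708
  outer loop
   vertex 4.2 3.1 3.7
   vertex 1.6 4.2 1.7
   vertex 1.2 2.3 3.3
  endloop
 endfacet
 facet normal 0.864 0.466 0.194
  outer loop
   vertex 4.2 3.1 3.7
   vertex 5.0 1.2 4.7
   vertex 4.9 3.3 0.1
  endloop
 endfacet
 facet normal 0.312 0.943 0.113
  outer loop
   vertex 4.2 3.1 3.7
   vertex 4.9 3.3 0.1
   vertex 1.6 4.2 1.7
  endloop
 endfacet
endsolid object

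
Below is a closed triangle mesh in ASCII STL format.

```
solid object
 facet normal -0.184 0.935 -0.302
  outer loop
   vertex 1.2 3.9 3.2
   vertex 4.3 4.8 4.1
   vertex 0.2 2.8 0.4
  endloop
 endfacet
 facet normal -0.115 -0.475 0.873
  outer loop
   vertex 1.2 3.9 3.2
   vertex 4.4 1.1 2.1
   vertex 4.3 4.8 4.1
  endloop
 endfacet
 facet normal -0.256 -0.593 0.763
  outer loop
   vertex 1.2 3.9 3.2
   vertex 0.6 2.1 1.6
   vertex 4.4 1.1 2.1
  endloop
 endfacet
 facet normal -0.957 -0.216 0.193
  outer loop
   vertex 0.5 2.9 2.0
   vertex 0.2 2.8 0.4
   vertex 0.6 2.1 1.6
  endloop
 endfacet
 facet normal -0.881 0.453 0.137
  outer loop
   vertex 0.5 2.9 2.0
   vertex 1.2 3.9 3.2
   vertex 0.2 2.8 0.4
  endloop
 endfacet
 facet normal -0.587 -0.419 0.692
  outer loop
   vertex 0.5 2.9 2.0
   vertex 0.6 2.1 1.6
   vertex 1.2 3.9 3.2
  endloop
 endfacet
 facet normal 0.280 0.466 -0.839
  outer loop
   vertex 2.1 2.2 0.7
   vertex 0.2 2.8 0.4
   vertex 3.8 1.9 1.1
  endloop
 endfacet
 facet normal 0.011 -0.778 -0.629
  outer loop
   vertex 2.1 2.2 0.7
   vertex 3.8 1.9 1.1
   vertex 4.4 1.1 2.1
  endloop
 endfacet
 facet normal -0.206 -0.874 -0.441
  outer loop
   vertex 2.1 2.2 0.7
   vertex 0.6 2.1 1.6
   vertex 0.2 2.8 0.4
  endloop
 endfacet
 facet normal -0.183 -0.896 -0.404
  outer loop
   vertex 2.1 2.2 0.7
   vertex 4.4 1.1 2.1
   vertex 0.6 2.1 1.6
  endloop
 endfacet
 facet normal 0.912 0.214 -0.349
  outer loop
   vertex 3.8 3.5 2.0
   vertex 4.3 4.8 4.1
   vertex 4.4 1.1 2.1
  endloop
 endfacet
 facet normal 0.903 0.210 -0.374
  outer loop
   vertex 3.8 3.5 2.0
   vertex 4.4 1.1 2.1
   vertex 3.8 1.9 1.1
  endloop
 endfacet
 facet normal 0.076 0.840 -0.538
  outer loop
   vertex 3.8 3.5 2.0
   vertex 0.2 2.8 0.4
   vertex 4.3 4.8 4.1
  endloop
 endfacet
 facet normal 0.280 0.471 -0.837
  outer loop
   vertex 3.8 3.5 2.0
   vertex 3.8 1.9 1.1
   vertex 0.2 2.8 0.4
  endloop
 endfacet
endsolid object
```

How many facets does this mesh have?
14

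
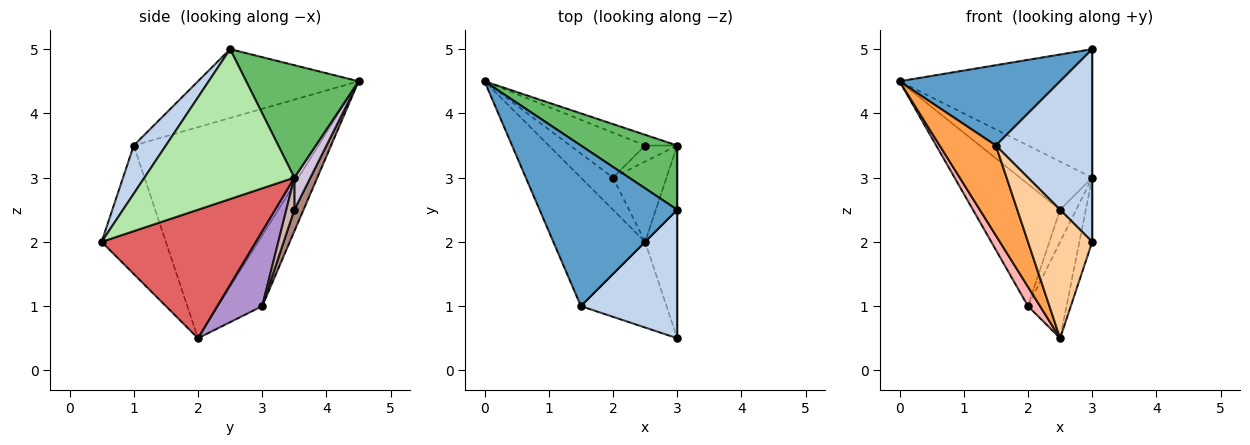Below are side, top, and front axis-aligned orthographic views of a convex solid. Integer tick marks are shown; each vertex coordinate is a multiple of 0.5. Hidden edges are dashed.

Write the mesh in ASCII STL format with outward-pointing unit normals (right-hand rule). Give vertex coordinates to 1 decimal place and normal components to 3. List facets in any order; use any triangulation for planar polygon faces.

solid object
 facet normal -0.408 -0.408 0.816
  outer loop
   vertex 1.5 1.0 3.5
   vertex 3.0 2.5 5.0
   vertex 0.0 4.5 4.5
  endloop
 endfacet
 facet normal 0.267 -0.802 0.535
  outer loop
   vertex 1.5 1.0 3.5
   vertex 3.0 0.5 2.0
   vertex 3.0 2.5 5.0
  endloop
 endfacet
 facet normal -0.883 -0.269 -0.384
  outer loop
   vertex 1.5 1.0 3.5
   vertex 0.0 4.5 4.5
   vertex 2.5 2.0 0.5
  endloop
 endfacet
 facet normal -0.640 -0.640 -0.426
  outer loop
   vertex 1.5 1.0 3.5
   vertex 2.5 2.0 0.5
   vertex 3.0 0.5 2.0
  endloop
 endfacet
 facet normal 0.463 0.793 0.396
  outer loop
   vertex 3.0 3.5 3.0
   vertex 0.0 4.5 4.5
   vertex 3.0 2.5 5.0
  endloop
 endfacet
 facet normal 1.000 0.000 0.000
  outer loop
   vertex 3.0 3.5 3.0
   vertex 3.0 2.5 5.0
   vertex 3.0 0.5 2.0
  endloop
 endfacet
 facet normal 0.967 0.081 -0.242
  outer loop
   vertex 3.0 3.5 3.0
   vertex 3.0 0.5 2.0
   vertex 2.5 2.0 0.5
  endloop
 endfacet
 facet normal -0.884 -0.241 -0.402
  outer loop
   vertex 2.0 3.0 1.0
   vertex 2.5 2.0 0.5
   vertex 0.0 4.5 4.5
  endloop
 endfacet
 facet normal 0.667 0.572 -0.477
  outer loop
   vertex 2.0 3.0 1.0
   vertex 3.0 3.5 3.0
   vertex 2.5 2.0 0.5
  endloop
 endfacet
 facet normal 0.212 0.954 -0.212
  outer loop
   vertex 2.5 3.5 2.5
   vertex 0.0 4.5 4.5
   vertex 3.0 3.5 3.0
  endloop
 endfacet
 facet normal 0.098 0.934 -0.344
  outer loop
   vertex 2.5 3.5 2.5
   vertex 2.0 3.0 1.0
   vertex 0.0 4.5 4.5
  endloop
 endfacet
 facet normal 0.408 0.816 -0.408
  outer loop
   vertex 2.5 3.5 2.5
   vertex 3.0 3.5 3.0
   vertex 2.0 3.0 1.0
  endloop
 endfacet
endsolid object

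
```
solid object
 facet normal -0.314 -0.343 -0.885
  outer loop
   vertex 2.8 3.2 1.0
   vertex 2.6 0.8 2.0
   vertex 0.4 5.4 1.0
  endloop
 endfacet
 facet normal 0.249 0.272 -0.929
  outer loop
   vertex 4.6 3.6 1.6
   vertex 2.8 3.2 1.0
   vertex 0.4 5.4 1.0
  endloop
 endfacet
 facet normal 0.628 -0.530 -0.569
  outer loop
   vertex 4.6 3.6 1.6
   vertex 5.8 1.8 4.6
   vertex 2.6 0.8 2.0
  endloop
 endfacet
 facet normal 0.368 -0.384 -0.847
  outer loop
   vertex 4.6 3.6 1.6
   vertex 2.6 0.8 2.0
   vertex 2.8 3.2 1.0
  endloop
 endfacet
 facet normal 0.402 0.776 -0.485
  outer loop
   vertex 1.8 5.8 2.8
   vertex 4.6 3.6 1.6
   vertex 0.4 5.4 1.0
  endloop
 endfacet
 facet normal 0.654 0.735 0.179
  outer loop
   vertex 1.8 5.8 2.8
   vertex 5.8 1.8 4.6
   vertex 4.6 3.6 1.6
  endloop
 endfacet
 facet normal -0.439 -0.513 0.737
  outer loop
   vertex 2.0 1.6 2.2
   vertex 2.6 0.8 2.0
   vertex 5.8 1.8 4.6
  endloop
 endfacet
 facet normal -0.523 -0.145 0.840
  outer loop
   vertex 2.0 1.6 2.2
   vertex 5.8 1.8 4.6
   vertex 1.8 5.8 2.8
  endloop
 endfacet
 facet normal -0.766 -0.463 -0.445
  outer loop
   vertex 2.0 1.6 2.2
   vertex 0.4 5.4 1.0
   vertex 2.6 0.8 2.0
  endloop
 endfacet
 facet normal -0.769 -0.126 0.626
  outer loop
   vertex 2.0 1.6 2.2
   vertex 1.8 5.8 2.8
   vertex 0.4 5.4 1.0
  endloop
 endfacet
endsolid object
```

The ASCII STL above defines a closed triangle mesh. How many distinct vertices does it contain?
7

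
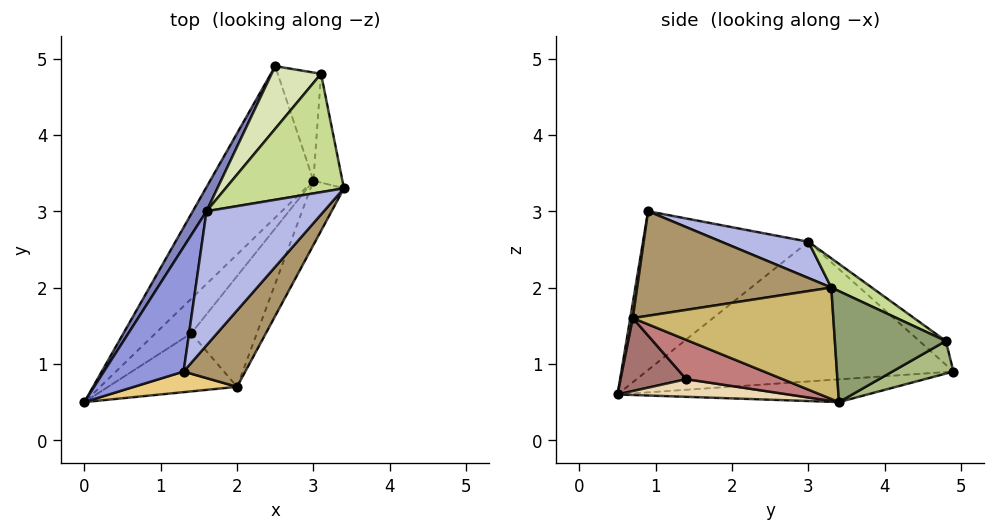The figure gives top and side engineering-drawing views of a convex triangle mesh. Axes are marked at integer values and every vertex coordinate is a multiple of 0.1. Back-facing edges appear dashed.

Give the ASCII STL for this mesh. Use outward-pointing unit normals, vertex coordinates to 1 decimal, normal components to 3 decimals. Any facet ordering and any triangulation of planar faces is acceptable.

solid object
 facet normal -0.211 0.185 -0.960
  outer loop
   vertex 3.0 3.4 0.5
   vertex 0.0 0.5 0.6
   vertex 2.5 4.9 0.9
  endloop
 endfacet
 facet normal -0.869 0.488 0.085
  outer loop
   vertex 1.6 3.0 2.6
   vertex 2.5 4.9 0.9
   vertex 0.0 0.5 0.6
  endloop
 endfacet
 facet normal -0.874 0.208 0.439
  outer loop
   vertex 1.6 3.0 2.6
   vertex 0.0 0.5 0.6
   vertex 1.3 0.9 3.0
  endloop
 endfacet
 facet normal 0.292 0.138 0.946
  outer loop
   vertex 1.6 3.0 2.6
   vertex 1.3 0.9 3.0
   vertex 3.4 3.3 2.0
  endloop
 endfacet
 facet normal 0.965 0.075 -0.252
  outer loop
   vertex 3.1 4.8 1.3
   vertex 3.4 3.3 2.0
   vertex 3.0 3.4 0.5
  endloop
 endfacet
 facet normal 0.556 0.382 -0.738
  outer loop
   vertex 3.1 4.8 1.3
   vertex 3.0 3.4 0.5
   vertex 2.5 4.9 0.9
  endloop
 endfacet
 facet normal 0.215 0.448 0.868
  outer loop
   vertex 3.1 4.8 1.3
   vertex 1.6 3.0 2.6
   vertex 3.4 3.3 2.0
  endloop
 endfacet
 facet normal -0.304 0.711 0.634
  outer loop
   vertex 3.1 4.8 1.3
   vertex 2.5 4.9 0.9
   vertex 1.6 3.0 2.6
  endloop
 endfacet
 facet normal 0.757 -0.476 0.447
  outer loop
   vertex 2.0 0.7 1.6
   vertex 3.4 3.3 2.0
   vertex 1.3 0.9 3.0
  endloop
 endfacet
 facet normal 0.866 -0.427 -0.259
  outer loop
   vertex 2.0 0.7 1.6
   vertex 3.0 3.4 0.5
   vertex 3.4 3.3 2.0
  endloop
 endfacet
 facet normal 0.023 -0.988 0.152
  outer loop
   vertex 2.0 0.7 1.6
   vertex 1.3 0.9 3.0
   vertex 0.0 0.5 0.6
  endloop
 endfacet
 facet normal 0.397 -0.439 -0.806
  outer loop
   vertex 1.4 1.4 0.8
   vertex 0.0 0.5 0.6
   vertex 3.0 3.4 0.5
  endloop
 endfacet
 facet normal 0.427 -0.497 -0.755
  outer loop
   vertex 1.4 1.4 0.8
   vertex 2.0 0.7 1.6
   vertex 0.0 0.5 0.6
  endloop
 endfacet
 facet normal 0.452 -0.475 -0.755
  outer loop
   vertex 1.4 1.4 0.8
   vertex 3.0 3.4 0.5
   vertex 2.0 0.7 1.6
  endloop
 endfacet
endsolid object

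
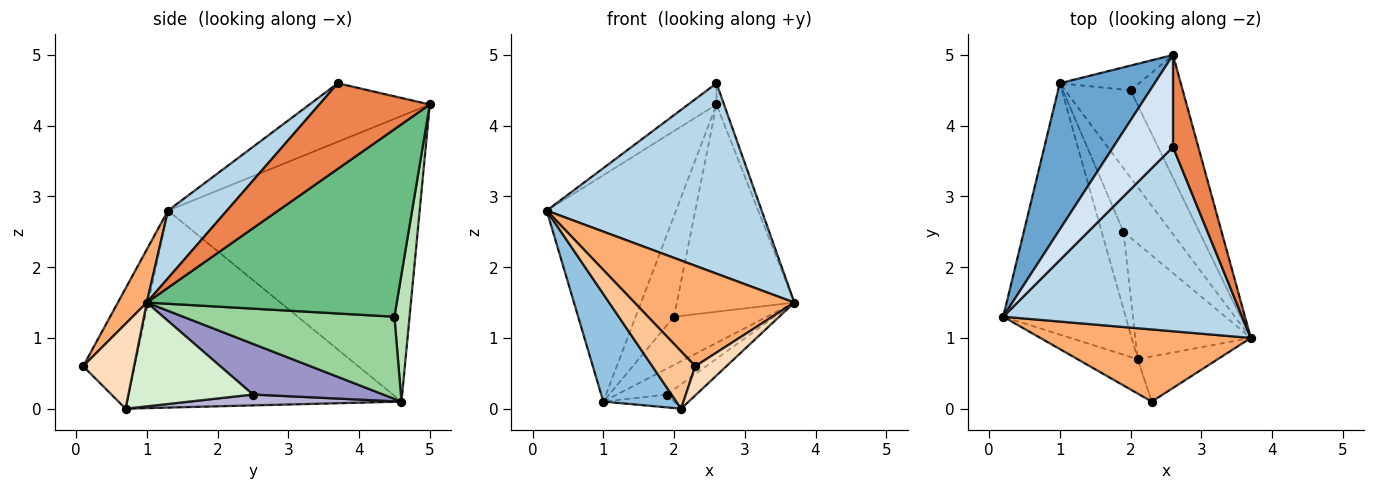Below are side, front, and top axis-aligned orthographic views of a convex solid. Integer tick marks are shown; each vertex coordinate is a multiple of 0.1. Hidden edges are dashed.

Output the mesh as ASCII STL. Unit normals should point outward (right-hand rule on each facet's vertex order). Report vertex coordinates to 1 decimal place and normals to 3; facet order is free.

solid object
 facet normal -0.853 0.438 0.283
  outer loop
   vertex 1.0 4.6 0.1
   vertex 0.2 1.3 2.8
   vertex 2.6 5.0 4.3
  endloop
 endfacet
 facet normal -0.828 -0.220 -0.515
  outer loop
   vertex 1.0 4.6 0.1
   vertex 2.1 0.7 0.0
   vertex 0.2 1.3 2.8
  endloop
 endfacet
 facet normal 0.193 -0.705 0.682
  outer loop
   vertex 2.6 3.7 4.6
   vertex 0.2 1.3 2.8
   vertex 3.7 1.0 1.5
  endloop
 endfacet
 facet normal -0.691 0.163 0.704
  outer loop
   vertex 2.6 3.7 4.6
   vertex 2.6 5.0 4.3
   vertex 0.2 1.3 2.8
  endloop
 endfacet
 facet normal 0.957 0.065 0.283
  outer loop
   vertex 2.6 3.7 4.6
   vertex 3.7 1.0 1.5
   vertex 2.6 5.0 4.3
  endloop
 endfacet
 facet normal 0.146 -0.804 0.577
  outer loop
   vertex 2.3 0.1 0.6
   vertex 3.7 1.0 1.5
   vertex 0.2 1.3 2.8
  endloop
 endfacet
 facet normal -0.717 -0.598 -0.359
  outer loop
   vertex 2.3 0.1 0.6
   vertex 0.2 1.3 2.8
   vertex 2.1 0.7 0.0
  endloop
 endfacet
 facet normal 0.664 -0.406 -0.627
  outer loop
   vertex 2.3 0.1 0.6
   vertex 2.1 0.7 0.0
   vertex 3.7 1.0 1.5
  endloop
 endfacet
 facet normal 0.878 0.412 -0.244
  outer loop
   vertex 2.0 4.5 1.3
   vertex 2.6 5.0 4.3
   vertex 3.7 1.0 1.5
  endloop
 endfacet
 facet normal 0.740 0.326 -0.589
  outer loop
   vertex 2.0 4.5 1.3
   vertex 3.7 1.0 1.5
   vertex 1.0 4.6 0.1
  endloop
 endfacet
 facet normal 0.358 0.907 -0.223
  outer loop
   vertex 2.0 4.5 1.3
   vertex 1.0 4.6 0.1
   vertex 2.6 5.0 4.3
  endloop
 endfacet
 facet normal 0.660 0.155 -0.735
  outer loop
   vertex 1.9 2.5 0.2
   vertex 3.7 1.0 1.5
   vertex 2.1 0.7 0.0
  endloop
 endfacet
 facet normal 0.701 0.269 -0.660
  outer loop
   vertex 1.9 2.5 0.2
   vertex 1.0 4.6 0.1
   vertex 3.7 1.0 1.5
  endloop
 endfacet
 facet normal 0.442 0.147 -0.885
  outer loop
   vertex 1.9 2.5 0.2
   vertex 2.1 0.7 0.0
   vertex 1.0 4.6 0.1
  endloop
 endfacet
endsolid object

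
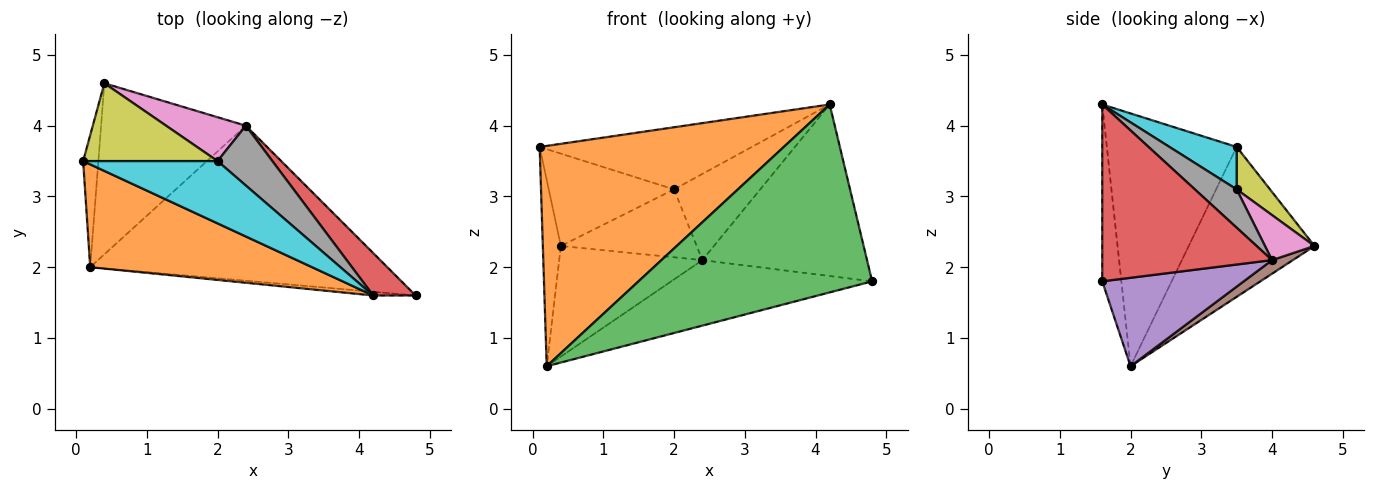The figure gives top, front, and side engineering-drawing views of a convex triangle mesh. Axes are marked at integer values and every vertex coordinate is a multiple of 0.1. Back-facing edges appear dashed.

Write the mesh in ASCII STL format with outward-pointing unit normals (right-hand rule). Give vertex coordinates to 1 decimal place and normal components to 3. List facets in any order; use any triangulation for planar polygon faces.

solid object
 facet normal -0.985 0.141 -0.100
  outer loop
   vertex 0.4 4.6 2.3
   vertex 0.2 2.0 0.6
   vertex 0.1 3.5 3.7
  endloop
 endfacet
 facet normal -0.434 -0.816 0.381
  outer loop
   vertex 4.2 1.6 4.3
   vertex 0.1 3.5 3.7
   vertex 0.2 2.0 0.6
  endloop
 endfacet
 facet normal -0.082 -0.996 -0.020
  outer loop
   vertex 4.2 1.6 4.3
   vertex 0.2 2.0 0.6
   vertex 4.8 1.6 1.8
  endloop
 endfacet
 facet normal 0.707 0.686 0.170
  outer loop
   vertex 2.4 4.0 2.1
   vertex 4.2 1.6 4.3
   vertex 4.8 1.6 1.8
  endloop
 endfacet
 facet normal 0.264 0.375 -0.888
  outer loop
   vertex 2.4 4.0 2.1
   vertex 4.8 1.6 1.8
   vertex 0.2 2.0 0.6
  endloop
 endfacet
 facet normal 0.079 0.541 -0.837
  outer loop
   vertex 2.4 4.0 2.1
   vertex 0.2 2.0 0.6
   vertex 0.4 4.6 2.3
  endloop
 endfacet
 facet normal 0.293 0.803 0.519
  outer loop
   vertex 2.0 3.5 3.1
   vertex 2.4 4.0 2.1
   vertex 0.4 4.6 2.3
  endloop
 endfacet
 facet normal 0.370 0.763 0.530
  outer loop
   vertex 2.0 3.5 3.1
   vertex 4.2 1.6 4.3
   vertex 2.4 4.0 2.1
  endloop
 endfacet
 facet normal 0.199 0.749 0.631
  outer loop
   vertex 2.0 3.5 3.1
   vertex 0.4 4.6 2.3
   vertex 0.1 3.5 3.7
  endloop
 endfacet
 facet normal 0.218 0.689 0.691
  outer loop
   vertex 2.0 3.5 3.1
   vertex 0.1 3.5 3.7
   vertex 4.2 1.6 4.3
  endloop
 endfacet
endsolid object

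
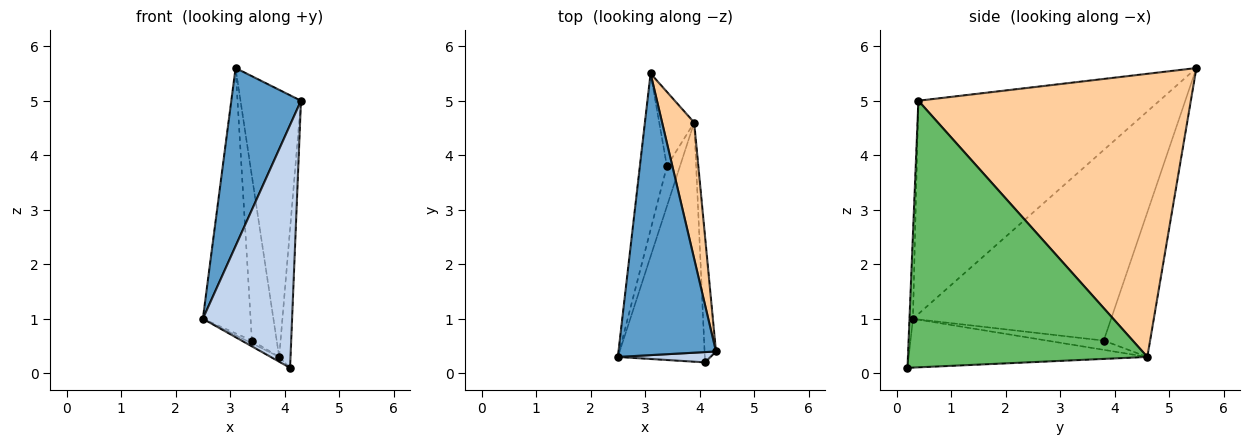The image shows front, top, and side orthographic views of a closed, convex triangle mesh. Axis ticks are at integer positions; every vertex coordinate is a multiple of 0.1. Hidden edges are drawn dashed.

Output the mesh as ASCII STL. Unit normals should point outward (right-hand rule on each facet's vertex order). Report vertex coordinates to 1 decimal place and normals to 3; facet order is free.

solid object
 facet normal -0.880 -0.254 0.402
  outer loop
   vertex 3.1 5.5 5.6
   vertex 2.5 0.3 1.0
   vertex 4.3 0.4 5.0
  endloop
 endfacet
 facet normal -0.039 -0.998 0.042
  outer loop
   vertex 4.1 0.2 0.1
   vertex 4.3 0.4 5.0
   vertex 2.5 0.3 1.0
  endloop
 endfacet
 facet normal -0.489 0.017 -0.872
  outer loop
   vertex 3.9 4.6 0.3
   vertex 4.1 0.2 0.1
   vertex 2.5 0.3 1.0
  endloop
 endfacet
 facet normal 0.970 0.215 0.110
  outer loop
   vertex 3.9 4.6 0.3
   vertex 3.1 5.5 5.6
   vertex 4.3 0.4 5.0
  endloop
 endfacet
 facet normal 0.998 0.047 -0.043
  outer loop
   vertex 3.9 4.6 0.3
   vertex 4.3 0.4 5.0
   vertex 4.1 0.2 0.1
  endloop
 endfacet
 facet normal -0.963 0.232 -0.137
  outer loop
   vertex 3.4 3.8 0.6
   vertex 2.5 0.3 1.0
   vertex 3.1 5.5 5.6
  endloop
 endfacet
 facet normal -0.577 0.055 -0.815
  outer loop
   vertex 3.4 3.8 0.6
   vertex 3.9 4.6 0.3
   vertex 2.5 0.3 1.0
  endloop
 endfacet
 facet normal -0.863 0.461 -0.208
  outer loop
   vertex 3.4 3.8 0.6
   vertex 3.1 5.5 5.6
   vertex 3.9 4.6 0.3
  endloop
 endfacet
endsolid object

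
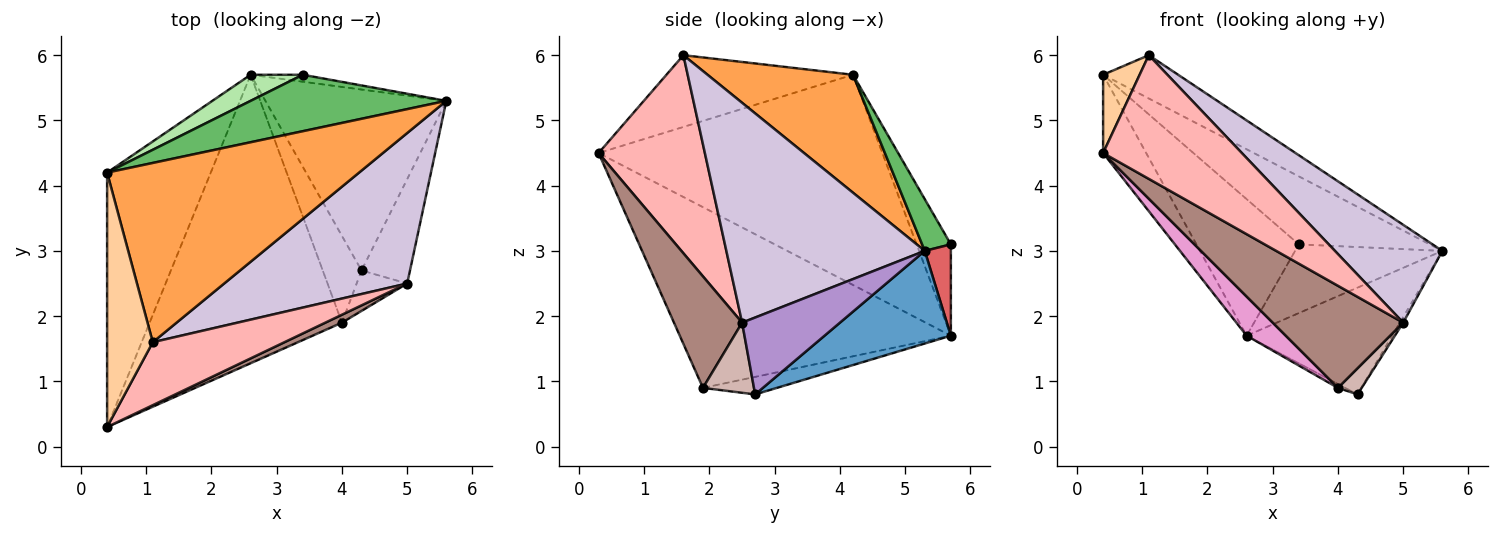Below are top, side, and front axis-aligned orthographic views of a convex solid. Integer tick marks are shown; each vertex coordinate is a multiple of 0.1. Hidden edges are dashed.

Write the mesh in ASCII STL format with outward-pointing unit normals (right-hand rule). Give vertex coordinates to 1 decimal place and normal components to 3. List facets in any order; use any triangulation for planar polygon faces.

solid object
 facet normal 0.403 0.465 -0.788
  outer loop
   vertex 2.6 5.7 1.7
   vertex 5.6 5.3 3.0
   vertex 4.3 2.7 0.8
  endloop
 endfacet
 facet normal -0.889 0.135 -0.438
  outer loop
   vertex 2.6 5.7 1.7
   vertex 0.4 0.3 4.5
   vertex 0.4 4.2 5.7
  endloop
 endfacet
 facet normal 0.414 0.214 0.885
  outer loop
   vertex 1.1 1.6 6.0
   vertex 5.6 5.3 3.0
   vertex 0.4 4.2 5.7
  endloop
 endfacet
 facet normal -0.832 -0.163 0.530
  outer loop
   vertex 1.1 1.6 6.0
   vertex 0.4 4.2 5.7
   vertex 0.4 0.3 4.5
  endloop
 endfacet
 facet normal 0.167 0.759 0.630
  outer loop
   vertex 3.4 5.7 3.1
   vertex 0.4 4.2 5.7
   vertex 5.6 5.3 3.0
  endloop
 endfacet
 facet normal -0.312 0.933 0.178
  outer loop
   vertex 3.4 5.7 3.1
   vertex 2.6 5.7 1.7
   vertex 0.4 4.2 5.7
  endloop
 endfacet
 facet normal 0.174 0.980 -0.099
  outer loop
   vertex 3.4 5.7 3.1
   vertex 5.6 5.3 3.0
   vertex 2.6 5.7 1.7
  endloop
 endfacet
 facet normal 0.564 -0.736 0.375
  outer loop
   vertex 5.0 2.5 1.9
   vertex 1.1 1.6 6.0
   vertex 0.4 0.3 4.5
  endloop
 endfacet
 facet normal 0.846 0.028 -0.533
  outer loop
   vertex 5.0 2.5 1.9
   vertex 4.3 2.7 0.8
   vertex 5.6 5.3 3.0
  endloop
 endfacet
 facet normal 0.710 -0.384 0.591
  outer loop
   vertex 5.0 2.5 1.9
   vertex 5.6 5.3 3.0
   vertex 1.1 1.6 6.0
  endloop
 endfacet
 facet normal 0.462 -0.884 0.069
  outer loop
   vertex 4.0 1.9 0.9
   vertex 5.0 2.5 1.9
   vertex 0.4 0.3 4.5
  endloop
 endfacet
 facet normal 0.759 -0.353 -0.547
  outer loop
   vertex 4.0 1.9 0.9
   vertex 4.3 2.7 0.8
   vertex 5.0 2.5 1.9
  endloop
 endfacet
 facet normal -0.681 -0.098 -0.725
  outer loop
   vertex 4.0 1.9 0.9
   vertex 0.4 0.3 4.5
   vertex 2.6 5.7 1.7
  endloop
 endfacet
 facet normal -0.411 0.040 -0.911
  outer loop
   vertex 4.0 1.9 0.9
   vertex 2.6 5.7 1.7
   vertex 4.3 2.7 0.8
  endloop
 endfacet
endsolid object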